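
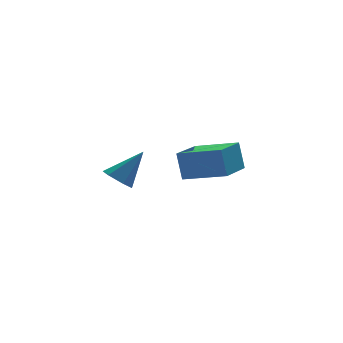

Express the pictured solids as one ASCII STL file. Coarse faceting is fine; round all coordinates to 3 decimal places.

solid 
facet normal -0.664 -0.072 -0.745
outer loop
vertex -3.166 0.835 0.607
vertex -3.64 1.293 0.985
vertex -3.131 1.587 0.503
endloop
endfacet
facet normal 0.927 -0.093 -0.364
outer loop
vertex -3.166 0.835 0.607
vertex -3.131 1.587 0.503
vertex -2.42 1.427 2.355
endloop
endfacet
facet normal -0.663 -0.074 -0.745
outer loop
vertex -3.131 1.587 0.503
vertex -3.64 1.293 0.985
vertex -3.606 2.045 0.88
endloop
endfacet
facet normal 0.612 0.773 -0.168
outer loop
vertex -3.131 1.587 0.503
vertex -3.606 2.045 0.88
vertex -2.42 1.427 2.355
endloop
endfacet
facet normal -0.663 -0.074 -0.745
outer loop
vertex -3.606 2.045 0.88
vertex -3.64 1.293 0.985
vertex -4.115 1.751 1.362
endloop
endfacet
facet normal -0.091 0.890 0.446
outer loop
vertex -3.606 2.045 0.88
vertex -4.115 1.751 1.362
vertex -2.42 1.427 2.355
endloop
endfacet
facet normal -0.663 -0.074 -0.745
outer loop
vertex -4.115 1.751 1.362
vertex -3.64 1.293 0.985
vertex -4.149 0.999 1.467
endloop
endfacet
facet normal -0.480 0.143 0.866
outer loop
vertex -4.115 1.751 1.362
vertex -4.149 0.999 1.467
vertex -2.42 1.427 2.355
endloop
endfacet
facet normal -0.664 -0.072 -0.745
outer loop
vertex -4.149 0.999 1.467
vertex -3.64 1.293 0.985
vertex -3.675 0.541 1.089
endloop
endfacet
facet normal -0.165 -0.724 0.670
outer loop
vertex -4.149 0.999 1.467
vertex -3.675 0.541 1.089
vertex -2.42 1.427 2.355
endloop
endfacet
facet normal -0.664 -0.072 -0.745
outer loop
vertex -3.675 0.541 1.089
vertex -3.64 1.293 0.985
vertex -3.166 0.835 0.607
endloop
endfacet
facet normal 0.538 -0.841 0.055
outer loop
vertex -3.675 0.541 1.089
vertex -3.166 0.835 0.607
vertex -2.42 1.427 2.355
endloop
endfacet
facet normal -0.705 0.660 -0.259
outer loop
vertex -2.741 -3.068 4.167
vertex -1.42 -1.788 3.836
vertex -2.661 -3.478 2.904
endloop
endfacet
facet normal -0.707 -0.685 0.178
outer loop
vertex -1.3 -4.752 3.404
vertex -2.741 -3.068 4.167
vertex -2.661 -3.478 2.904
endloop
endfacet
facet normal -0.705 0.660 -0.259
outer loop
vertex -2.661 -3.478 2.904
vertex -1.42 -1.788 3.836
vertex -1.339 -2.197 2.573
endloop
endfacet
facet normal 0.061 -0.308 -0.949
outer loop
vertex -1.339 -2.197 2.573
vertex -1.3 -4.752 3.404
vertex -2.661 -3.478 2.904
endloop
endfacet
facet normal -0.061 0.308 0.949
outer loop
vertex -2.741 -3.068 4.167
vertex -0.059 -3.062 4.336
vertex -1.42 -1.788 3.836
endloop
endfacet
facet normal -0.707 -0.685 0.176
outer loop
vertex -1.381 -4.343 4.667
vertex -2.741 -3.068 4.167
vertex -1.3 -4.752 3.404
endloop
endfacet
facet normal -0.061 0.308 0.950
outer loop
vertex -1.381 -4.343 4.667
vertex -0.059 -3.062 4.336
vertex -2.741 -3.068 4.167
endloop
endfacet
facet normal 0.706 0.685 -0.177
outer loop
vertex -1.42 -1.788 3.836
vertex -0.059 -3.062 4.336
vertex -1.339 -2.197 2.573
endloop
endfacet
facet normal 0.060 -0.308 -0.949
outer loop
vertex 0.021 -3.472 3.073
vertex -1.3 -4.752 3.404
vertex -1.339 -2.197 2.573
endloop
endfacet
facet normal 0.707 0.685 -0.177
outer loop
vertex -1.339 -2.197 2.573
vertex -0.059 -3.062 4.336
vertex 0.021 -3.472 3.073
endloop
endfacet
facet normal 0.705 -0.660 0.259
outer loop
vertex 0.021 -3.472 3.073
vertex -1.381 -4.343 4.667
vertex -1.3 -4.752 3.404
endloop
endfacet
facet normal 0.705 -0.660 0.259
outer loop
vertex -0.059 -3.062 4.336
vertex -1.381 -4.343 4.667
vertex 0.021 -3.472 3.073
endloop
endfacet

endsolid


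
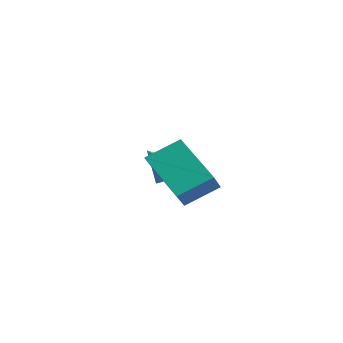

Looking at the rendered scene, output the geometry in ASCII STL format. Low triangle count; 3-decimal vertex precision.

solid 
facet normal 0.714 0.316 -0.625
outer loop
vertex -2.159 0.959 -0.96
vertex -2.69 1.156 -1.467
vertex -2.388 1.576 -0.91
endloop
endfacet
facet normal 0.240 0.011 0.971
outer loop
vertex -2.159 0.959 -0.96
vertex -2.388 1.576 -0.91
vertex -3.71 0.704 -0.573
endloop
endfacet
facet normal 0.714 0.316 -0.625
outer loop
vertex -2.388 1.576 -0.91
vertex -2.69 1.156 -1.467
vertex -2.844 1.876 -1.279
endloop
endfacet
facet normal -0.211 0.614 0.760
outer loop
vertex -2.388 1.576 -0.91
vertex -2.844 1.876 -1.279
vertex -3.71 0.704 -0.573
endloop
endfacet
facet normal 0.714 0.316 -0.625
outer loop
vertex -2.844 1.876 -1.279
vertex -2.69 1.156 -1.467
vertex -3.184 1.634 -1.79
endloop
endfacet
facet normal -0.736 0.653 0.181
outer loop
vertex -2.844 1.876 -1.279
vertex -3.184 1.634 -1.79
vertex -3.71 0.704 -0.573
endloop
endfacet
facet normal 0.714 0.316 -0.625
outer loop
vertex -3.184 1.634 -1.79
vertex -2.69 1.156 -1.467
vertex -3.152 1.033 -2.057
endloop
endfacet
facet normal -0.938 0.097 -0.331
outer loop
vertex -3.184 1.634 -1.79
vertex -3.152 1.033 -2.057
vertex -3.71 0.704 -0.573
endloop
endfacet
facet normal 0.714 0.317 -0.625
outer loop
vertex -3.152 1.033 -2.057
vertex -2.69 1.156 -1.467
vertex -2.771 0.524 -1.88
endloop
endfacet
facet normal -0.666 -0.635 -0.391
outer loop
vertex -3.152 1.033 -2.057
vertex -2.771 0.524 -1.88
vertex -3.71 0.704 -0.573
endloop
endfacet
facet normal 0.714 0.317 -0.625
outer loop
vertex -2.771 0.524 -1.88
vertex -2.69 1.156 -1.467
vertex -2.329 0.491 -1.392
endloop
endfacet
facet normal -0.125 -0.991 0.046
outer loop
vertex -2.771 0.524 -1.88
vertex -2.329 0.491 -1.392
vertex -3.71 0.704 -0.573
endloop
endfacet
facet normal 0.714 0.317 -0.624
outer loop
vertex -2.329 0.491 -1.392
vertex -2.69 1.156 -1.467
vertex -2.159 0.959 -0.96
endloop
endfacet
facet normal 0.279 -0.704 0.653
outer loop
vertex -2.329 0.491 -1.392
vertex -2.159 0.959 -0.96
vertex -3.71 0.704 -0.573
endloop
endfacet
facet normal -0.490 0.544 -0.681
outer loop
vertex -0.606 -0.954 0.067
vertex -0.245 0.291 0.801
vertex 1.227 -0.786 -1.119
endloop
endfacet
facet normal -0.242 -0.836 -0.493
outer loop
vertex 1.845 -1.471 -0.261
vertex -0.606 -0.954 0.067
vertex 1.227 -0.786 -1.119
endloop
endfacet
facet normal -0.490 0.544 -0.681
outer loop
vertex 1.227 -0.786 -1.119
vertex -0.245 0.291 0.801
vertex 1.588 0.459 -0.385
endloop
endfacet
facet normal 0.837 0.077 -0.542
outer loop
vertex 1.588 0.459 -0.385
vertex 1.845 -1.471 -0.261
vertex 1.227 -0.786 -1.119
endloop
endfacet
facet normal -0.837 -0.077 0.542
outer loop
vertex -0.606 -0.954 0.067
vertex 0.373 -0.394 1.659
vertex -0.245 0.291 0.801
endloop
endfacet
facet normal -0.242 -0.836 -0.493
outer loop
vertex 0.012 -1.639 0.925
vertex -0.606 -0.954 0.067
vertex 1.845 -1.471 -0.261
endloop
endfacet
facet normal -0.837 -0.077 0.542
outer loop
vertex 0.012 -1.639 0.925
vertex 0.373 -0.394 1.659
vertex -0.606 -0.954 0.067
endloop
endfacet
facet normal 0.242 0.836 0.493
outer loop
vertex -0.245 0.291 0.801
vertex 0.373 -0.394 1.659
vertex 1.588 0.459 -0.385
endloop
endfacet
facet normal 0.837 0.077 -0.542
outer loop
vertex 2.206 -0.226 0.473
vertex 1.845 -1.471 -0.261
vertex 1.588 0.459 -0.385
endloop
endfacet
facet normal 0.242 0.836 0.493
outer loop
vertex 1.588 0.459 -0.385
vertex 0.373 -0.394 1.659
vertex 2.206 -0.226 0.473
endloop
endfacet
facet normal 0.490 -0.544 0.681
outer loop
vertex 2.206 -0.226 0.473
vertex 0.012 -1.639 0.925
vertex 1.845 -1.471 -0.261
endloop
endfacet
facet normal 0.490 -0.544 0.681
outer loop
vertex 0.373 -0.394 1.659
vertex 0.012 -1.639 0.925
vertex 2.206 -0.226 0.473
endloop
endfacet

endsolid


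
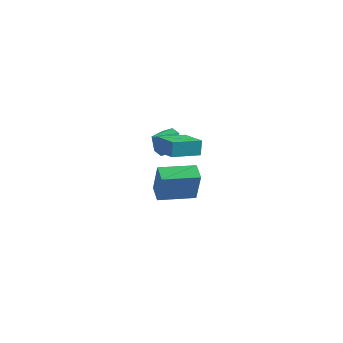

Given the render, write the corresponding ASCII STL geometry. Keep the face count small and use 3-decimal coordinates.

solid 
facet normal -0.714 -0.698 0.059
outer loop
vertex 0.385 1.386 -2.672
vertex -0.319 2.132 -2.369
vertex -0.079 1.703 -4.529
endloop
endfacet
facet normal 0.658 -0.697 -0.284
outer loop
vertex 1.399 3.148 -4.651
vertex 0.385 1.386 -2.672
vertex -0.079 1.703 -4.529
endloop
endfacet
facet normal -0.714 -0.697 0.059
outer loop
vertex -0.079 1.703 -4.529
vertex -0.319 2.132 -2.369
vertex -0.783 2.45 -4.226
endloop
endfacet
facet normal -0.239 0.163 -0.957
outer loop
vertex -0.783 2.45 -4.226
vertex 1.399 3.148 -4.651
vertex -0.079 1.703 -4.529
endloop
endfacet
facet normal 0.239 -0.163 0.957
outer loop
vertex 0.385 1.386 -2.672
vertex 1.159 3.577 -2.491
vertex -0.319 2.132 -2.369
endloop
endfacet
facet normal 0.658 -0.697 -0.284
outer loop
vertex 1.863 2.83 -2.794
vertex 0.385 1.386 -2.672
vertex 1.399 3.148 -4.651
endloop
endfacet
facet normal 0.239 -0.163 0.957
outer loop
vertex 1.863 2.83 -2.794
vertex 1.159 3.577 -2.491
vertex 0.385 1.386 -2.672
endloop
endfacet
facet normal -0.658 0.697 0.284
outer loop
vertex -0.319 2.132 -2.369
vertex 1.159 3.577 -2.491
vertex -0.783 2.45 -4.226
endloop
endfacet
facet normal -0.239 0.163 -0.957
outer loop
vertex 0.695 3.894 -4.348
vertex 1.399 3.148 -4.651
vertex -0.783 2.45 -4.226
endloop
endfacet
facet normal -0.658 0.698 0.284
outer loop
vertex -0.783 2.45 -4.226
vertex 1.159 3.577 -2.491
vertex 0.695 3.894 -4.348
endloop
endfacet
facet normal 0.714 0.698 -0.059
outer loop
vertex 0.695 3.894 -4.348
vertex 1.863 2.83 -2.794
vertex 1.399 3.148 -4.651
endloop
endfacet
facet normal 0.714 0.697 -0.059
outer loop
vertex 1.159 3.577 -2.491
vertex 1.863 2.83 -2.794
vertex 0.695 3.894 -4.348
endloop
endfacet
facet normal 0.391 0.703 -0.594
outer loop
vertex 0.997 2.059 -0.165
vertex 0.133 2.313 -0.433
vertex 0.717 2.571 0.257
endloop
endfacet
facet normal 0.408 -0.437 0.801
outer loop
vertex 0.997 2.059 -0.165
vertex 0.717 2.571 0.257
vertex -0.293 1.547 0.213
endloop
endfacet
facet normal 0.391 0.703 -0.594
outer loop
vertex 0.717 2.571 0.257
vertex 0.133 2.313 -0.433
vertex 0.095 2.931 0.274
endloop
endfacet
facet normal 0.002 -0.044 0.999
outer loop
vertex 0.717 2.571 0.257
vertex 0.095 2.931 0.274
vertex -0.293 1.547 0.213
endloop
endfacet
facet normal 0.392 0.703 -0.594
outer loop
vertex 0.095 2.931 0.274
vertex 0.133 2.313 -0.433
vertex -0.505 2.93 -0.123
endloop
endfacet
facet normal -0.548 0.117 0.828
outer loop
vertex 0.095 2.931 0.274
vertex -0.505 2.93 -0.123
vertex -0.293 1.547 0.213
endloop
endfacet
facet normal 0.392 0.703 -0.594
outer loop
vertex -0.505 2.93 -0.123
vertex 0.133 2.313 -0.433
vertex -0.731 2.567 -0.702
endloop
endfacet
facet normal -0.920 -0.047 0.388
outer loop
vertex -0.505 2.93 -0.123
vertex -0.731 2.567 -0.702
vertex -0.293 1.547 0.213
endloop
endfacet
facet normal 0.391 0.704 -0.593
outer loop
vertex -0.731 2.567 -0.702
vertex 0.133 2.313 -0.433
vertex -0.451 2.056 -1.124
endloop
endfacet
facet normal -0.896 -0.440 -0.062
outer loop
vertex -0.731 2.567 -0.702
vertex -0.451 2.056 -1.124
vertex -0.293 1.547 0.213
endloop
endfacet
facet normal 0.392 0.704 -0.593
outer loop
vertex -0.451 2.056 -1.124
vertex 0.133 2.313 -0.433
vertex 0.172 1.695 -1.141
endloop
endfacet
facet normal -0.490 -0.833 -0.259
outer loop
vertex -0.451 2.056 -1.124
vertex 0.172 1.695 -1.141
vertex -0.293 1.547 0.213
endloop
endfacet
facet normal 0.392 0.704 -0.593
outer loop
vertex 0.172 1.695 -1.141
vertex 0.133 2.313 -0.433
vertex 0.771 1.697 -0.743
endloop
endfacet
facet normal 0.061 -0.994 -0.088
outer loop
vertex 0.172 1.695 -1.141
vertex 0.771 1.697 -0.743
vertex -0.293 1.547 0.213
endloop
endfacet
facet normal 0.391 0.704 -0.593
outer loop
vertex 0.771 1.697 -0.743
vertex 0.133 2.313 -0.433
vertex 0.997 2.059 -0.165
endloop
endfacet
facet normal 0.432 -0.830 0.351
outer loop
vertex 0.771 1.697 -0.743
vertex 0.997 2.059 -0.165
vertex -0.293 1.547 0.213
endloop
endfacet
facet normal -0.876 0.440 -0.199
outer loop
vertex 2.816 -3.007 3.338
vertex 3.578 -1.639 3.01
vertex 2.886 -3.249 2.495
endloop
endfacet
facet normal -0.477 -0.855 0.206
outer loop
vertex 4.182 -3.901 2.79
vertex 2.816 -3.007 3.338
vertex 2.886 -3.249 2.495
endloop
endfacet
facet normal -0.875 0.440 -0.200
outer loop
vertex 2.886 -3.249 2.495
vertex 3.578 -1.639 3.01
vertex 3.649 -1.881 2.167
endloop
endfacet
facet normal 0.080 -0.274 -0.958
outer loop
vertex 3.649 -1.881 2.167
vertex 4.182 -3.901 2.79
vertex 2.886 -3.249 2.495
endloop
endfacet
facet normal -0.080 0.274 0.958
outer loop
vertex 2.816 -3.007 3.338
vertex 4.874 -2.291 3.305
vertex 3.578 -1.639 3.01
endloop
endfacet
facet normal -0.477 -0.855 0.205
outer loop
vertex 4.111 -3.659 3.633
vertex 2.816 -3.007 3.338
vertex 4.182 -3.901 2.79
endloop
endfacet
facet normal -0.080 0.274 0.958
outer loop
vertex 4.111 -3.659 3.633
vertex 4.874 -2.291 3.305
vertex 2.816 -3.007 3.338
endloop
endfacet
facet normal 0.477 0.855 -0.205
outer loop
vertex 3.578 -1.639 3.01
vertex 4.874 -2.291 3.305
vertex 3.649 -1.881 2.167
endloop
endfacet
facet normal 0.080 -0.274 -0.958
outer loop
vertex 4.944 -2.533 2.462
vertex 4.182 -3.901 2.79
vertex 3.649 -1.881 2.167
endloop
endfacet
facet normal 0.477 0.854 -0.206
outer loop
vertex 3.649 -1.881 2.167
vertex 4.874 -2.291 3.305
vertex 4.944 -2.533 2.462
endloop
endfacet
facet normal 0.876 -0.440 0.200
outer loop
vertex 4.944 -2.533 2.462
vertex 4.111 -3.659 3.633
vertex 4.182 -3.901 2.79
endloop
endfacet
facet normal 0.875 -0.440 0.199
outer loop
vertex 4.874 -2.291 3.305
vertex 4.111 -3.659 3.633
vertex 4.944 -2.533 2.462
endloop
endfacet

endsolid


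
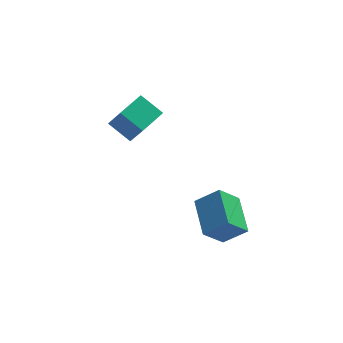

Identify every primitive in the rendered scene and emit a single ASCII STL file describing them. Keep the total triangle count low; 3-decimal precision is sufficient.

solid 
facet normal -0.323 0.459 -0.828
outer loop
vertex -3.404 3.681 1.151
vertex -2.317 4.909 1.407
vertex -2.372 2.938 0.336
endloop
endfacet
facet normal -0.655 -0.740 -0.154
outer loop
vertex -1.803 2.131 1.793
vertex -3.404 3.681 1.151
vertex -2.372 2.938 0.336
endloop
endfacet
facet normal -0.323 0.459 -0.828
outer loop
vertex -2.372 2.938 0.336
vertex -2.317 4.909 1.407
vertex -1.285 4.167 0.593
endloop
endfacet
facet normal 0.684 -0.492 -0.539
outer loop
vertex -1.285 4.167 0.593
vertex -1.803 2.131 1.793
vertex -2.372 2.938 0.336
endloop
endfacet
facet normal -0.683 0.492 0.539
outer loop
vertex -3.404 3.681 1.151
vertex -1.748 4.102 2.864
vertex -2.317 4.909 1.407
endloop
endfacet
facet normal -0.654 -0.740 -0.155
outer loop
vertex -2.835 2.873 2.607
vertex -3.404 3.681 1.151
vertex -1.803 2.131 1.793
endloop
endfacet
facet normal -0.683 0.492 0.540
outer loop
vertex -2.835 2.873 2.607
vertex -1.748 4.102 2.864
vertex -3.404 3.681 1.151
endloop
endfacet
facet normal 0.654 0.740 0.155
outer loop
vertex -2.317 4.909 1.407
vertex -1.748 4.102 2.864
vertex -1.285 4.167 0.593
endloop
endfacet
facet normal 0.683 -0.492 -0.540
outer loop
vertex -0.716 3.359 2.049
vertex -1.803 2.131 1.793
vertex -1.285 4.167 0.593
endloop
endfacet
facet normal 0.655 0.740 0.155
outer loop
vertex -1.285 4.167 0.593
vertex -1.748 4.102 2.864
vertex -0.716 3.359 2.049
endloop
endfacet
facet normal 0.323 -0.459 0.828
outer loop
vertex -0.716 3.359 2.049
vertex -2.835 2.873 2.607
vertex -1.803 2.131 1.793
endloop
endfacet
facet normal 0.323 -0.459 0.828
outer loop
vertex -1.748 4.102 2.864
vertex -2.835 2.873 2.607
vertex -0.716 3.359 2.049
endloop
endfacet
facet normal -0.629 -0.291 0.721
outer loop
vertex 1.807 -3.221 -0.747
vertex 1.599 -1.17 -0.101
vertex 0.642 -3.041 -1.691
endloop
endfacet
facet normal 0.096 -0.949 -0.299
outer loop
vertex 1.661 -2.57 -2.859
vertex 1.807 -3.221 -0.747
vertex 0.642 -3.041 -1.691
endloop
endfacet
facet normal -0.629 -0.291 0.721
outer loop
vertex 0.642 -3.041 -1.691
vertex 1.599 -1.17 -0.101
vertex 0.434 -0.991 -1.045
endloop
endfacet
facet normal -0.771 0.119 -0.625
outer loop
vertex 0.434 -0.991 -1.045
vertex 1.661 -2.57 -2.859
vertex 0.642 -3.041 -1.691
endloop
endfacet
facet normal 0.771 -0.119 0.625
outer loop
vertex 1.807 -3.221 -0.747
vertex 2.618 -0.699 -1.269
vertex 1.599 -1.17 -0.101
endloop
endfacet
facet normal 0.097 -0.949 -0.299
outer loop
vertex 2.826 -2.749 -1.915
vertex 1.807 -3.221 -0.747
vertex 1.661 -2.57 -2.859
endloop
endfacet
facet normal 0.771 -0.119 0.625
outer loop
vertex 2.826 -2.749 -1.915
vertex 2.618 -0.699 -1.269
vertex 1.807 -3.221 -0.747
endloop
endfacet
facet normal -0.096 0.949 0.299
outer loop
vertex 1.599 -1.17 -0.101
vertex 2.618 -0.699 -1.269
vertex 0.434 -0.991 -1.045
endloop
endfacet
facet normal -0.771 0.119 -0.625
outer loop
vertex 1.453 -0.519 -2.213
vertex 1.661 -2.57 -2.859
vertex 0.434 -0.991 -1.045
endloop
endfacet
facet normal -0.096 0.949 0.300
outer loop
vertex 0.434 -0.991 -1.045
vertex 2.618 -0.699 -1.269
vertex 1.453 -0.519 -2.213
endloop
endfacet
facet normal 0.629 0.291 -0.721
outer loop
vertex 1.453 -0.519 -2.213
vertex 2.826 -2.749 -1.915
vertex 1.661 -2.57 -2.859
endloop
endfacet
facet normal 0.629 0.291 -0.721
outer loop
vertex 2.618 -0.699 -1.269
vertex 2.826 -2.749 -1.915
vertex 1.453 -0.519 -2.213
endloop
endfacet

endsolid


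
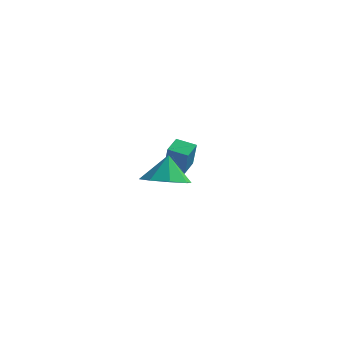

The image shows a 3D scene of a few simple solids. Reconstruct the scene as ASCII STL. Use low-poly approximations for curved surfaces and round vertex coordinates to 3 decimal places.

solid 
facet normal -0.973 0.019 0.230
outer loop
vertex 2.158 2.002 0.962
vertex 2.236 2.904 1.216
vertex 1.859 2.395 -0.338
endloop
endfacet
facet normal -0.084 -0.959 -0.271
outer loop
vertex 2.784 2.376 -0.556
vertex 2.158 2.002 0.962
vertex 1.859 2.395 -0.338
endloop
endfacet
facet normal -0.973 0.019 0.230
outer loop
vertex 1.859 2.395 -0.338
vertex 2.236 2.904 1.216
vertex 1.937 3.296 -0.083
endloop
endfacet
facet normal -0.214 0.283 -0.935
outer loop
vertex 1.937 3.296 -0.083
vertex 2.784 2.376 -0.556
vertex 1.859 2.395 -0.338
endloop
endfacet
facet normal 0.215 -0.282 0.935
outer loop
vertex 2.158 2.002 0.962
vertex 3.161 2.885 0.998
vertex 2.236 2.904 1.216
endloop
endfacet
facet normal -0.083 -0.959 -0.270
outer loop
vertex 3.083 1.984 0.743
vertex 2.158 2.002 0.962
vertex 2.784 2.376 -0.556
endloop
endfacet
facet normal 0.216 -0.283 0.934
outer loop
vertex 3.083 1.984 0.743
vertex 3.161 2.885 0.998
vertex 2.158 2.002 0.962
endloop
endfacet
facet normal 0.083 0.959 0.270
outer loop
vertex 2.236 2.904 1.216
vertex 3.161 2.885 0.998
vertex 1.937 3.296 -0.083
endloop
endfacet
facet normal -0.216 0.282 -0.935
outer loop
vertex 2.862 3.278 -0.302
vertex 2.784 2.376 -0.556
vertex 1.937 3.296 -0.083
endloop
endfacet
facet normal 0.083 0.959 0.271
outer loop
vertex 1.937 3.296 -0.083
vertex 3.161 2.885 0.998
vertex 2.862 3.278 -0.302
endloop
endfacet
facet normal 0.973 -0.019 -0.230
outer loop
vertex 2.862 3.278 -0.302
vertex 3.083 1.984 0.743
vertex 2.784 2.376 -0.556
endloop
endfacet
facet normal 0.973 -0.019 -0.230
outer loop
vertex 3.161 2.885 0.998
vertex 3.083 1.984 0.743
vertex 2.862 3.278 -0.302
endloop
endfacet
facet normal 0.035 -0.399 -0.916
outer loop
vertex 4.682 -2.901 1.54
vertex 3.683 -2.621 1.38
vertex 4.616 -2.168 1.218
endloop
endfacet
facet normal 0.780 0.309 0.545
outer loop
vertex 4.682 -2.901 1.54
vertex 4.616 -2.168 1.218
vertex 3.637 -2.099 2.58
endloop
endfacet
facet normal 0.034 -0.398 -0.917
outer loop
vertex 4.616 -2.168 1.218
vertex 3.683 -2.621 1.38
vertex 4.004 -1.699 0.992
endloop
endfacet
facet normal 0.500 0.806 0.318
outer loop
vertex 4.616 -2.168 1.218
vertex 4.004 -1.699 0.992
vertex 3.637 -2.099 2.58
endloop
endfacet
facet normal 0.036 -0.398 -0.917
outer loop
vertex 4.004 -1.699 0.992
vertex 3.683 -2.621 1.38
vertex 3.204 -1.771 0.992
endloop
endfacet
facet normal -0.087 0.971 0.224
outer loop
vertex 4.004 -1.699 0.992
vertex 3.204 -1.771 0.992
vertex 3.637 -2.099 2.58
endloop
endfacet
facet normal 0.035 -0.399 -0.916
outer loop
vertex 3.204 -1.771 0.992
vertex 3.683 -2.621 1.38
vertex 2.684 -2.34 1.22
endloop
endfacet
facet normal -0.633 0.706 0.318
outer loop
vertex 3.204 -1.771 0.992
vertex 2.684 -2.34 1.22
vertex 3.637 -2.099 2.58
endloop
endfacet
facet normal 0.035 -0.398 -0.917
outer loop
vertex 2.684 -2.34 1.22
vertex 3.683 -2.621 1.38
vertex 2.749 -3.074 1.541
endloop
endfacet
facet normal -0.821 0.166 0.546
outer loop
vertex 2.684 -2.34 1.22
vertex 2.749 -3.074 1.541
vertex 3.637 -2.099 2.58
endloop
endfacet
facet normal 0.035 -0.397 -0.917
outer loop
vertex 2.749 -3.074 1.541
vertex 3.683 -2.621 1.38
vertex 3.362 -3.542 1.767
endloop
endfacet
facet normal -0.539 -0.333 0.773
outer loop
vertex 2.749 -3.074 1.541
vertex 3.362 -3.542 1.767
vertex 3.637 -2.099 2.58
endloop
endfacet
facet normal 0.035 -0.398 -0.917
outer loop
vertex 3.362 -3.542 1.767
vertex 3.683 -2.621 1.38
vertex 4.162 -3.471 1.767
endloop
endfacet
facet normal 0.044 -0.497 0.867
outer loop
vertex 3.362 -3.542 1.767
vertex 4.162 -3.471 1.767
vertex 3.637 -2.099 2.58
endloop
endfacet
facet normal 0.035 -0.397 -0.917
outer loop
vertex 4.162 -3.471 1.767
vertex 3.683 -2.621 1.38
vertex 4.682 -2.901 1.54
endloop
endfacet
facet normal 0.591 -0.232 0.773
outer loop
vertex 4.162 -3.471 1.767
vertex 4.682 -2.901 1.54
vertex 3.637 -2.099 2.58
endloop
endfacet

endsolid


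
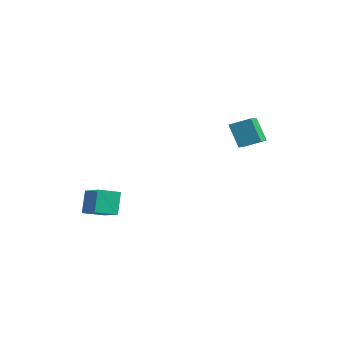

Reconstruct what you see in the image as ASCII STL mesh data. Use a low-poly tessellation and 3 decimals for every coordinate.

solid 
facet normal -0.664 -0.650 -0.369
outer loop
vertex 1.2 0.977 1.668
vertex 0.307 2.325 0.9
vertex 1.829 0.863 0.736
endloop
endfacet
facet normal 0.499 -0.753 0.429
outer loop
vertex 2.413 1.435 1.06
vertex 1.2 0.977 1.668
vertex 1.829 0.863 0.736
endloop
endfacet
facet normal -0.665 -0.651 -0.368
outer loop
vertex 1.829 0.863 0.736
vertex 0.307 2.325 0.9
vertex 0.935 2.21 -0.032
endloop
endfacet
facet normal 0.556 -0.101 -0.825
outer loop
vertex 0.935 2.21 -0.032
vertex 2.413 1.435 1.06
vertex 1.829 0.863 0.736
endloop
endfacet
facet normal -0.557 0.101 0.825
outer loop
vertex 1.2 0.977 1.668
vertex 0.891 2.897 1.224
vertex 0.307 2.325 0.9
endloop
endfacet
facet normal 0.499 -0.753 0.429
outer loop
vertex 1.785 1.55 1.992
vertex 1.2 0.977 1.668
vertex 2.413 1.435 1.06
endloop
endfacet
facet normal -0.556 0.101 0.825
outer loop
vertex 1.785 1.55 1.992
vertex 0.891 2.897 1.224
vertex 1.2 0.977 1.668
endloop
endfacet
facet normal -0.499 0.753 -0.429
outer loop
vertex 0.307 2.325 0.9
vertex 0.891 2.897 1.224
vertex 0.935 2.21 -0.032
endloop
endfacet
facet normal 0.556 -0.101 -0.825
outer loop
vertex 1.52 2.783 0.292
vertex 2.413 1.435 1.06
vertex 0.935 2.21 -0.032
endloop
endfacet
facet normal -0.499 0.753 -0.429
outer loop
vertex 0.935 2.21 -0.032
vertex 0.891 2.897 1.224
vertex 1.52 2.783 0.292
endloop
endfacet
facet normal 0.665 0.650 0.368
outer loop
vertex 1.52 2.783 0.292
vertex 1.785 1.55 1.992
vertex 2.413 1.435 1.06
endloop
endfacet
facet normal 0.664 0.651 0.368
outer loop
vertex 0.891 2.897 1.224
vertex 1.785 1.55 1.992
vertex 1.52 2.783 0.292
endloop
endfacet
facet normal -0.314 0.467 0.826
outer loop
vertex -2.823 -1.949 -2.201
vertex -2.384 -1.155 -2.483
vertex -3.959 -1.555 -2.856
endloop
endfacet
facet normal -0.461 -0.836 0.297
outer loop
vertex -3.616 -2.065 -3.757
vertex -2.823 -1.949 -2.201
vertex -3.959 -1.555 -2.856
endloop
endfacet
facet normal -0.314 0.468 0.826
outer loop
vertex -3.959 -1.555 -2.856
vertex -2.384 -1.155 -2.483
vertex -3.52 -0.761 -3.139
endloop
endfacet
facet normal -0.829 0.288 -0.479
outer loop
vertex -3.52 -0.761 -3.139
vertex -3.616 -2.065 -3.757
vertex -3.959 -1.555 -2.856
endloop
endfacet
facet normal 0.829 -0.288 0.479
outer loop
vertex -2.823 -1.949 -2.201
vertex -2.041 -1.665 -3.384
vertex -2.384 -1.155 -2.483
endloop
endfacet
facet normal -0.462 -0.836 0.298
outer loop
vertex -2.48 -2.459 -3.101
vertex -2.823 -1.949 -2.201
vertex -3.616 -2.065 -3.757
endloop
endfacet
facet normal 0.829 -0.288 0.479
outer loop
vertex -2.48 -2.459 -3.101
vertex -2.041 -1.665 -3.384
vertex -2.823 -1.949 -2.201
endloop
endfacet
facet normal 0.462 0.836 -0.297
outer loop
vertex -2.384 -1.155 -2.483
vertex -2.041 -1.665 -3.384
vertex -3.52 -0.761 -3.139
endloop
endfacet
facet normal -0.829 0.288 -0.479
outer loop
vertex -3.177 -1.271 -4.039
vertex -3.616 -2.065 -3.757
vertex -3.52 -0.761 -3.139
endloop
endfacet
facet normal 0.461 0.836 -0.298
outer loop
vertex -3.52 -0.761 -3.139
vertex -2.041 -1.665 -3.384
vertex -3.177 -1.271 -4.039
endloop
endfacet
facet normal 0.315 -0.467 -0.826
outer loop
vertex -3.177 -1.271 -4.039
vertex -2.48 -2.459 -3.101
vertex -3.616 -2.065 -3.757
endloop
endfacet
facet normal 0.314 -0.468 -0.826
outer loop
vertex -2.041 -1.665 -3.384
vertex -2.48 -2.459 -3.101
vertex -3.177 -1.271 -4.039
endloop
endfacet

endsolid


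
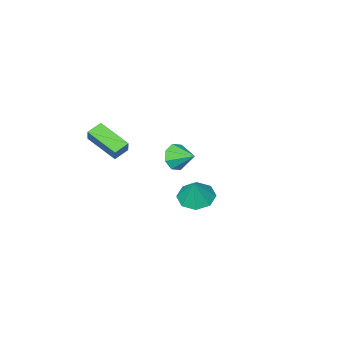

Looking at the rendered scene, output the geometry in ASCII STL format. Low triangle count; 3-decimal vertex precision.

solid 
facet normal -0.278 -0.432 -0.858
outer loop
vertex 3.377 -4.514 2.917
vertex 2.505 -4.58 3.233
vertex 2.958 -2.698 2.138
endloop
endfacet
facet normal 0.938 0.070 -0.341
outer loop
vertex 3.215 -2.3 2.927
vertex 3.377 -4.514 2.917
vertex 2.958 -2.698 2.138
endloop
endfacet
facet normal -0.279 -0.432 -0.858
outer loop
vertex 2.958 -2.698 2.138
vertex 2.505 -4.58 3.233
vertex 2.086 -2.763 2.454
endloop
endfacet
facet normal -0.207 0.899 -0.386
outer loop
vertex 2.086 -2.763 2.454
vertex 3.215 -2.3 2.927
vertex 2.958 -2.698 2.138
endloop
endfacet
facet normal 0.208 -0.899 0.386
outer loop
vertex 3.377 -4.514 2.917
vertex 2.762 -4.182 4.022
vertex 2.505 -4.58 3.233
endloop
endfacet
facet normal 0.938 0.070 -0.341
outer loop
vertex 3.634 -4.117 3.706
vertex 3.377 -4.514 2.917
vertex 3.215 -2.3 2.927
endloop
endfacet
facet normal 0.207 -0.899 0.385
outer loop
vertex 3.634 -4.117 3.706
vertex 2.762 -4.182 4.022
vertex 3.377 -4.514 2.917
endloop
endfacet
facet normal -0.938 -0.070 0.341
outer loop
vertex 2.505 -4.58 3.233
vertex 2.762 -4.182 4.022
vertex 2.086 -2.763 2.454
endloop
endfacet
facet normal -0.208 0.899 -0.385
outer loop
vertex 2.343 -2.366 3.243
vertex 3.215 -2.3 2.927
vertex 2.086 -2.763 2.454
endloop
endfacet
facet normal -0.938 -0.070 0.341
outer loop
vertex 2.086 -2.763 2.454
vertex 2.762 -4.182 4.022
vertex 2.343 -2.366 3.243
endloop
endfacet
facet normal 0.278 0.432 0.858
outer loop
vertex 2.343 -2.366 3.243
vertex 3.634 -4.117 3.706
vertex 3.215 -2.3 2.927
endloop
endfacet
facet normal 0.279 0.432 0.858
outer loop
vertex 2.762 -4.182 4.022
vertex 3.634 -4.117 3.706
vertex 2.343 -2.366 3.243
endloop
endfacet
facet normal -0.320 -0.254 -0.913
outer loop
vertex 2.819 2.298 1.957
vertex 2.087 2.944 2.034
vertex 3.008 2.977 1.702
endloop
endfacet
facet normal 0.945 -0.154 0.290
outer loop
vertex 2.819 2.298 1.957
vertex 3.008 2.977 1.702
vertex 2.553 3.316 3.366
endloop
endfacet
facet normal -0.320 -0.254 -0.913
outer loop
vertex 3.008 2.977 1.702
vertex 2.087 2.944 2.034
vertex 2.657 3.637 1.641
endloop
endfacet
facet normal 0.869 0.475 0.141
outer loop
vertex 3.008 2.977 1.702
vertex 2.657 3.637 1.641
vertex 2.553 3.316 3.366
endloop
endfacet
facet normal -0.320 -0.255 -0.913
outer loop
vertex 2.657 3.637 1.641
vertex 2.087 2.944 2.034
vertex 1.972 3.891 1.81
endloop
endfacet
facet normal 0.382 0.904 0.191
outer loop
vertex 2.657 3.637 1.641
vertex 1.972 3.891 1.81
vertex 2.553 3.316 3.366
endloop
endfacet
facet normal -0.319 -0.255 -0.913
outer loop
vertex 1.972 3.891 1.81
vertex 2.087 2.944 2.034
vertex 1.354 3.591 2.11
endloop
endfacet
facet normal -0.229 0.882 0.411
outer loop
vertex 1.972 3.891 1.81
vertex 1.354 3.591 2.11
vertex 2.553 3.316 3.366
endloop
endfacet
facet normal -0.320 -0.255 -0.913
outer loop
vertex 1.354 3.591 2.11
vertex 2.087 2.944 2.034
vertex 1.165 2.911 2.366
endloop
endfacet
facet normal -0.608 0.422 0.673
outer loop
vertex 1.354 3.591 2.11
vertex 1.165 2.911 2.366
vertex 2.553 3.316 3.366
endloop
endfacet
facet normal -0.320 -0.254 -0.913
outer loop
vertex 1.165 2.911 2.366
vertex 2.087 2.944 2.034
vertex 1.516 2.251 2.427
endloop
endfacet
facet normal -0.531 -0.207 0.821
outer loop
vertex 1.165 2.911 2.366
vertex 1.516 2.251 2.427
vertex 2.553 3.316 3.366
endloop
endfacet
facet normal -0.320 -0.254 -0.913
outer loop
vertex 1.516 2.251 2.427
vertex 2.087 2.944 2.034
vertex 2.201 1.997 2.258
endloop
endfacet
facet normal -0.045 -0.635 0.771
outer loop
vertex 1.516 2.251 2.427
vertex 2.201 1.997 2.258
vertex 2.553 3.316 3.366
endloop
endfacet
facet normal -0.321 -0.254 -0.912
outer loop
vertex 2.201 1.997 2.258
vertex 2.087 2.944 2.034
vertex 2.819 2.298 1.957
endloop
endfacet
facet normal 0.567 -0.613 0.550
outer loop
vertex 2.201 1.997 2.258
vertex 2.819 2.298 1.957
vertex 2.553 3.316 3.366
endloop
endfacet
facet normal 0.217 -0.885 -0.413
outer loop
vertex -0.448 -2.465 0.163
vertex -1.075 -2.852 0.663
vertex -1.058 -2.472 -0.142
endloop
endfacet
facet normal 0.220 0.861 -0.459
outer loop
vertex -0.448 -2.465 0.163
vertex -1.058 -2.472 -0.142
vertex -1.365 -1.668 1.217
endloop
endfacet
facet normal 0.216 -0.885 -0.413
outer loop
vertex -1.058 -2.472 -0.142
vertex -1.075 -2.852 0.663
vertex -1.677 -2.701 0.025
endloop
endfacet
facet normal -0.416 0.738 -0.531
outer loop
vertex -1.058 -2.472 -0.142
vertex -1.677 -2.701 0.025
vertex -1.365 -1.668 1.217
endloop
endfacet
facet normal 0.218 -0.884 -0.415
outer loop
vertex -1.677 -2.701 0.025
vertex -1.075 -2.852 0.663
vertex -1.943 -3.02 0.565
endloop
endfacet
facet normal -0.876 0.453 -0.164
outer loop
vertex -1.677 -2.701 0.025
vertex -1.943 -3.02 0.565
vertex -1.365 -1.668 1.217
endloop
endfacet
facet normal 0.218 -0.884 -0.414
outer loop
vertex -1.943 -3.02 0.565
vertex -1.075 -2.852 0.663
vertex -1.701 -3.24 1.162
endloop
endfacet
facet normal -0.888 0.175 0.425
outer loop
vertex -1.943 -3.02 0.565
vertex -1.701 -3.24 1.162
vertex -1.365 -1.668 1.217
endloop
endfacet
facet normal 0.218 -0.884 -0.414
outer loop
vertex -1.701 -3.24 1.162
vertex -1.075 -2.852 0.663
vertex -1.092 -3.233 1.467
endloop
endfacet
facet normal -0.447 0.064 0.892
outer loop
vertex -1.701 -3.24 1.162
vertex -1.092 -3.233 1.467
vertex -1.365 -1.668 1.217
endloop
endfacet
facet normal 0.217 -0.884 -0.414
outer loop
vertex -1.092 -3.233 1.467
vertex -1.075 -2.852 0.663
vertex -0.473 -3.003 1.3
endloop
endfacet
facet normal 0.190 0.187 0.964
outer loop
vertex -1.092 -3.233 1.467
vertex -0.473 -3.003 1.3
vertex -1.365 -1.668 1.217
endloop
endfacet
facet normal 0.216 -0.884 -0.414
outer loop
vertex -0.473 -3.003 1.3
vertex -1.075 -2.852 0.663
vertex -0.206 -2.685 0.76
endloop
endfacet
facet normal 0.649 0.471 0.598
outer loop
vertex -0.473 -3.003 1.3
vertex -0.206 -2.685 0.76
vertex -1.365 -1.668 1.217
endloop
endfacet
facet normal 0.216 -0.884 -0.414
outer loop
vertex -0.206 -2.685 0.76
vertex -1.075 -2.852 0.663
vertex -0.448 -2.465 0.163
endloop
endfacet
facet normal 0.661 0.750 0.008
outer loop
vertex -0.206 -2.685 0.76
vertex -0.448 -2.465 0.163
vertex -1.365 -1.668 1.217
endloop
endfacet

endsolid


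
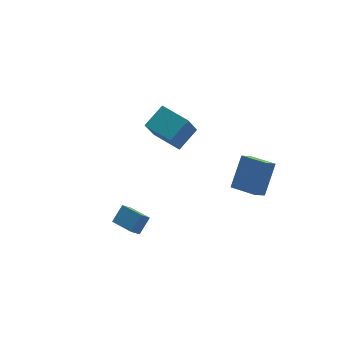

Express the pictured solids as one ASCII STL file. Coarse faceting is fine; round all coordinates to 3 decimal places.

solid 
facet normal -0.694 -0.328 0.641
outer loop
vertex 3.858 -3.959 1.631
vertex 3.022 -2.625 1.409
vertex 2.8 -4.892 0.008
endloop
endfacet
facet normal 0.526 -0.839 0.140
outer loop
vertex 3.598 -4.515 -0.729
vertex 3.858 -3.959 1.631
vertex 2.8 -4.892 0.008
endloop
endfacet
facet normal -0.694 -0.328 0.641
outer loop
vertex 2.8 -4.892 0.008
vertex 3.022 -2.625 1.409
vertex 1.964 -3.559 -0.214
endloop
endfacet
facet normal -0.492 -0.434 -0.755
outer loop
vertex 1.964 -3.559 -0.214
vertex 3.598 -4.515 -0.729
vertex 2.8 -4.892 0.008
endloop
endfacet
facet normal 0.492 0.434 0.755
outer loop
vertex 3.858 -3.959 1.631
vertex 3.82 -2.248 0.672
vertex 3.022 -2.625 1.409
endloop
endfacet
facet normal 0.526 -0.839 0.140
outer loop
vertex 4.656 -3.581 0.894
vertex 3.858 -3.959 1.631
vertex 3.598 -4.515 -0.729
endloop
endfacet
facet normal 0.492 0.434 0.755
outer loop
vertex 4.656 -3.581 0.894
vertex 3.82 -2.248 0.672
vertex 3.858 -3.959 1.631
endloop
endfacet
facet normal -0.526 0.839 -0.140
outer loop
vertex 3.022 -2.625 1.409
vertex 3.82 -2.248 0.672
vertex 1.964 -3.559 -0.214
endloop
endfacet
facet normal -0.492 -0.434 -0.755
outer loop
vertex 2.762 -3.181 -0.951
vertex 3.598 -4.515 -0.729
vertex 1.964 -3.559 -0.214
endloop
endfacet
facet normal -0.526 0.839 -0.139
outer loop
vertex 1.964 -3.559 -0.214
vertex 3.82 -2.248 0.672
vertex 2.762 -3.181 -0.951
endloop
endfacet
facet normal 0.694 0.328 -0.641
outer loop
vertex 2.762 -3.181 -0.951
vertex 4.656 -3.581 0.894
vertex 3.598 -4.515 -0.729
endloop
endfacet
facet normal 0.694 0.328 -0.641
outer loop
vertex 3.82 -2.248 0.672
vertex 4.656 -3.581 0.894
vertex 2.762 -3.181 -0.951
endloop
endfacet
facet normal -0.653 -0.188 0.734
outer loop
vertex -3.021 -2.728 -1.597
vertex -3.605 -1.345 -1.762
vertex -3.803 -3.153 -2.402
endloop
endfacet
facet normal 0.386 -0.916 0.109
outer loop
vertex -3.255 -2.995 -3.018
vertex -3.021 -2.728 -1.597
vertex -3.803 -3.153 -2.402
endloop
endfacet
facet normal -0.652 -0.188 0.734
outer loop
vertex -3.803 -3.153 -2.402
vertex -3.605 -1.345 -1.762
vertex -4.387 -1.771 -2.566
endloop
endfacet
facet normal -0.651 -0.355 -0.671
outer loop
vertex -4.387 -1.771 -2.566
vertex -3.255 -2.995 -3.018
vertex -3.803 -3.153 -2.402
endloop
endfacet
facet normal 0.651 0.355 0.671
outer loop
vertex -3.021 -2.728 -1.597
vertex -3.057 -1.187 -2.378
vertex -3.605 -1.345 -1.762
endloop
endfacet
facet normal 0.387 -0.916 0.108
outer loop
vertex -2.473 -2.569 -2.214
vertex -3.021 -2.728 -1.597
vertex -3.255 -2.995 -3.018
endloop
endfacet
facet normal 0.652 0.355 0.670
outer loop
vertex -2.473 -2.569 -2.214
vertex -3.057 -1.187 -2.378
vertex -3.021 -2.728 -1.597
endloop
endfacet
facet normal -0.387 0.916 -0.109
outer loop
vertex -3.605 -1.345 -1.762
vertex -3.057 -1.187 -2.378
vertex -4.387 -1.771 -2.566
endloop
endfacet
facet normal -0.652 -0.355 -0.670
outer loop
vertex -3.839 -1.612 -3.183
vertex -3.255 -2.995 -3.018
vertex -4.387 -1.771 -2.566
endloop
endfacet
facet normal -0.387 0.916 -0.108
outer loop
vertex -4.387 -1.771 -2.566
vertex -3.057 -1.187 -2.378
vertex -3.839 -1.612 -3.183
endloop
endfacet
facet normal 0.652 0.188 -0.734
outer loop
vertex -3.839 -1.612 -3.183
vertex -2.473 -2.569 -2.214
vertex -3.255 -2.995 -3.018
endloop
endfacet
facet normal 0.653 0.189 -0.734
outer loop
vertex -3.057 -1.187 -2.378
vertex -2.473 -2.569 -2.214
vertex -3.839 -1.612 -3.183
endloop
endfacet
facet normal -0.405 -0.316 0.858
outer loop
vertex 1.887 2.192 0.805
vertex 1.004 3.917 1.023
vertex 0.537 1.609 -0.047
endloop
endfacet
facet normal 0.453 -0.885 -0.112
outer loop
vertex 1.376 2.263 -1.823
vertex 1.887 2.192 0.805
vertex 0.537 1.609 -0.047
endloop
endfacet
facet normal -0.406 -0.316 0.858
outer loop
vertex 0.537 1.609 -0.047
vertex 1.004 3.917 1.023
vertex -0.346 3.334 0.17
endloop
endfacet
facet normal -0.794 -0.343 -0.502
outer loop
vertex -0.346 3.334 0.17
vertex 1.376 2.263 -1.823
vertex 0.537 1.609 -0.047
endloop
endfacet
facet normal 0.794 0.343 0.502
outer loop
vertex 1.887 2.192 0.805
vertex 1.843 4.571 -0.753
vertex 1.004 3.917 1.023
endloop
endfacet
facet normal 0.453 -0.885 -0.112
outer loop
vertex 2.726 2.846 -0.97
vertex 1.887 2.192 0.805
vertex 1.376 2.263 -1.823
endloop
endfacet
facet normal 0.794 0.343 0.502
outer loop
vertex 2.726 2.846 -0.97
vertex 1.843 4.571 -0.753
vertex 1.887 2.192 0.805
endloop
endfacet
facet normal -0.453 0.885 0.112
outer loop
vertex 1.004 3.917 1.023
vertex 1.843 4.571 -0.753
vertex -0.346 3.334 0.17
endloop
endfacet
facet normal -0.794 -0.343 -0.502
outer loop
vertex 0.493 3.988 -1.605
vertex 1.376 2.263 -1.823
vertex -0.346 3.334 0.17
endloop
endfacet
facet normal -0.453 0.885 0.112
outer loop
vertex -0.346 3.334 0.17
vertex 1.843 4.571 -0.753
vertex 0.493 3.988 -1.605
endloop
endfacet
facet normal 0.406 0.316 -0.858
outer loop
vertex 0.493 3.988 -1.605
vertex 2.726 2.846 -0.97
vertex 1.376 2.263 -1.823
endloop
endfacet
facet normal 0.405 0.315 -0.858
outer loop
vertex 1.843 4.571 -0.753
vertex 2.726 2.846 -0.97
vertex 0.493 3.988 -1.605
endloop
endfacet

endsolid


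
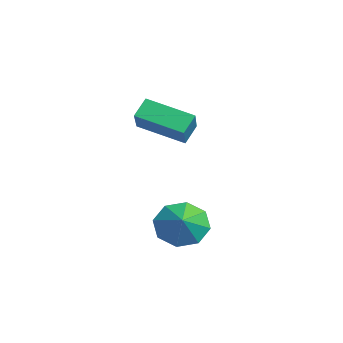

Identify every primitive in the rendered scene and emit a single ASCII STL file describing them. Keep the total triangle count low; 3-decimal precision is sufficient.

solid 
facet normal -0.530 -0.787 0.316
outer loop
vertex -3.009 -1.137 0.687
vertex -3.432 -0.569 1.393
vertex -4.185 -0.753 -0.327
endloop
endfacet
facet normal 0.423 -0.568 -0.706
outer loop
vertex -3.068 0.909 -0.993
vertex -3.009 -1.137 0.687
vertex -4.185 -0.753 -0.327
endloop
endfacet
facet normal -0.530 -0.787 0.316
outer loop
vertex -4.185 -0.753 -0.327
vertex -3.432 -0.569 1.393
vertex -4.608 -0.185 0.379
endloop
endfacet
facet normal -0.735 0.240 -0.634
outer loop
vertex -4.608 -0.185 0.379
vertex -3.068 0.909 -0.993
vertex -4.185 -0.753 -0.327
endloop
endfacet
facet normal 0.735 -0.240 0.634
outer loop
vertex -3.009 -1.137 0.687
vertex -2.315 1.093 0.727
vertex -3.432 -0.569 1.393
endloop
endfacet
facet normal 0.423 -0.568 -0.706
outer loop
vertex -1.892 0.525 0.021
vertex -3.009 -1.137 0.687
vertex -3.068 0.909 -0.993
endloop
endfacet
facet normal 0.735 -0.240 0.634
outer loop
vertex -1.892 0.525 0.021
vertex -2.315 1.093 0.727
vertex -3.009 -1.137 0.687
endloop
endfacet
facet normal -0.423 0.568 0.706
outer loop
vertex -3.432 -0.569 1.393
vertex -2.315 1.093 0.727
vertex -4.608 -0.185 0.379
endloop
endfacet
facet normal -0.735 0.240 -0.634
outer loop
vertex -3.491 1.477 -0.287
vertex -3.068 0.909 -0.993
vertex -4.608 -0.185 0.379
endloop
endfacet
facet normal -0.423 0.568 0.706
outer loop
vertex -4.608 -0.185 0.379
vertex -2.315 1.093 0.727
vertex -3.491 1.477 -0.287
endloop
endfacet
facet normal 0.530 0.787 -0.316
outer loop
vertex -3.491 1.477 -0.287
vertex -1.892 0.525 0.021
vertex -3.068 0.909 -0.993
endloop
endfacet
facet normal 0.530 0.787 -0.316
outer loop
vertex -2.315 1.093 0.727
vertex -1.892 0.525 0.021
vertex -3.491 1.477 -0.287
endloop
endfacet
facet normal -0.810 0.196 -0.552
outer loop
vertex 1.257 -0.605 -4.481
vertex 0.736 -0.27 -3.597
vertex 1.358 0.203 -4.342
endloop
endfacet
facet normal 0.957 -0.071 -0.282
outer loop
vertex 1.257 -0.605 -4.481
vertex 1.358 0.203 -4.342
vertex 1.724 -0.51 -2.923
endloop
endfacet
facet normal -0.811 0.198 -0.551
outer loop
vertex 1.358 0.203 -4.342
vertex 0.736 -0.27 -3.597
vertex 1.096 0.735 -3.765
endloop
endfacet
facet normal 0.894 0.447 -0.006
outer loop
vertex 1.358 0.203 -4.342
vertex 1.096 0.735 -3.765
vertex 1.724 -0.51 -2.923
endloop
endfacet
facet normal -0.810 0.198 -0.552
outer loop
vertex 1.096 0.735 -3.765
vertex 0.736 -0.27 -3.597
vertex 0.622 0.678 -3.09
endloop
endfacet
facet normal 0.608 0.632 0.480
outer loop
vertex 1.096 0.735 -3.765
vertex 0.622 0.678 -3.09
vertex 1.724 -0.51 -2.923
endloop
endfacet
facet normal -0.810 0.198 -0.552
outer loop
vertex 0.622 0.678 -3.09
vertex 0.736 -0.27 -3.597
vertex 0.215 0.066 -2.712
endloop
endfacet
facet normal 0.266 0.372 0.889
outer loop
vertex 0.622 0.678 -3.09
vertex 0.215 0.066 -2.712
vertex 1.724 -0.51 -2.923
endloop
endfacet
facet normal -0.810 0.198 -0.552
outer loop
vertex 0.215 0.066 -2.712
vertex 0.736 -0.27 -3.597
vertex 0.113 -0.743 -2.852
endloop
endfacet
facet normal 0.069 -0.179 0.982
outer loop
vertex 0.215 0.066 -2.712
vertex 0.113 -0.743 -2.852
vertex 1.724 -0.51 -2.923
endloop
endfacet
facet normal -0.810 0.198 -0.552
outer loop
vertex 0.113 -0.743 -2.852
vertex 0.736 -0.27 -3.597
vertex 0.376 -1.274 -3.428
endloop
endfacet
facet normal 0.132 -0.698 0.704
outer loop
vertex 0.113 -0.743 -2.852
vertex 0.376 -1.274 -3.428
vertex 1.724 -0.51 -2.923
endloop
endfacet
facet normal -0.810 0.198 -0.552
outer loop
vertex 0.376 -1.274 -3.428
vertex 0.736 -0.27 -3.597
vertex 0.85 -1.217 -4.103
endloop
endfacet
facet normal 0.418 -0.882 0.219
outer loop
vertex 0.376 -1.274 -3.428
vertex 0.85 -1.217 -4.103
vertex 1.724 -0.51 -2.923
endloop
endfacet
facet normal -0.810 0.198 -0.552
outer loop
vertex 0.85 -1.217 -4.103
vertex 0.736 -0.27 -3.597
vertex 1.257 -0.605 -4.481
endloop
endfacet
facet normal 0.759 -0.622 -0.190
outer loop
vertex 0.85 -1.217 -4.103
vertex 1.257 -0.605 -4.481
vertex 1.724 -0.51 -2.923
endloop
endfacet

endsolid


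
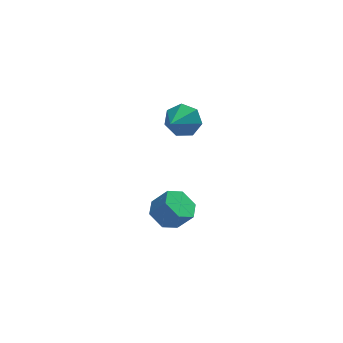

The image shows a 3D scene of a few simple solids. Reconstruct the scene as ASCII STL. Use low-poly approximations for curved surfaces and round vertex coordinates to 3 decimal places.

solid 
facet normal 0.496 0.766 -0.409
outer loop
vertex 4.779 4.385 -0.223
vertex 4.04 4.437 -1.022
vertex 4.039 4.951 -0.061
endloop
endfacet
facet normal 0.088 -0.166 0.982
outer loop
vertex 4.779 4.385 -0.223
vertex 4.039 4.951 -0.061
vertex 3.16 3.083 -0.298
endloop
endfacet
facet normal 0.497 0.765 -0.409
outer loop
vertex 4.039 4.951 -0.061
vertex 4.04 4.437 -1.022
vertex 3.3 5.131 -0.623
endloop
endfacet
facet normal -0.571 0.167 0.804
outer loop
vertex 4.039 4.951 -0.061
vertex 3.3 5.131 -0.623
vertex 3.16 3.083 -0.298
endloop
endfacet
facet normal 0.497 0.765 -0.410
outer loop
vertex 3.3 5.131 -0.623
vertex 4.04 4.437 -1.022
vertex 3.117 4.788 -1.485
endloop
endfacet
facet normal -0.981 0.094 0.171
outer loop
vertex 3.3 5.131 -0.623
vertex 3.117 4.788 -1.485
vertex 3.16 3.083 -0.298
endloop
endfacet
facet normal 0.496 0.766 -0.409
outer loop
vertex 3.117 4.788 -1.485
vertex 4.04 4.437 -1.022
vertex 3.63 4.181 -1.999
endloop
endfacet
facet normal -0.834 -0.329 -0.443
outer loop
vertex 3.117 4.788 -1.485
vertex 3.63 4.181 -1.999
vertex 3.16 3.083 -0.298
endloop
endfacet
facet normal 0.497 0.765 -0.409
outer loop
vertex 3.63 4.181 -1.999
vertex 4.04 4.437 -1.022
vertex 4.45 3.767 -1.777
endloop
endfacet
facet normal -0.241 -0.784 -0.572
outer loop
vertex 3.63 4.181 -1.999
vertex 4.45 3.767 -1.777
vertex 3.16 3.083 -0.298
endloop
endfacet
facet normal 0.496 0.765 -0.410
outer loop
vertex 4.45 3.767 -1.777
vertex 4.04 4.437 -1.022
vertex 4.962 3.858 -0.987
endloop
endfacet
facet normal 0.353 -0.928 -0.122
outer loop
vertex 4.45 3.767 -1.777
vertex 4.962 3.858 -0.987
vertex 3.16 3.083 -0.298
endloop
endfacet
facet normal 0.496 0.766 -0.409
outer loop
vertex 4.962 3.858 -0.987
vertex 4.04 4.437 -1.022
vertex 4.779 4.385 -0.223
endloop
endfacet
facet normal 0.499 -0.653 0.570
outer loop
vertex 4.962 3.858 -0.987
vertex 4.779 4.385 -0.223
vertex 3.16 3.083 -0.298
endloop
endfacet
facet normal -0.566 0.289 -0.772
outer loop
vertex 2.883 -1.638 -3.826
vertex 2.069 -2.031 -3.376
vertex 2.326 -1.069 -3.204
endloop
endfacet
facet normal 0.612 0.774 -0.160
outer loop
vertex 2.883 -1.638 -3.826
vertex 2.326 -1.069 -3.204
vertex 3.625 -2.016 -2.815
endloop
endfacet
facet normal 0.612 0.775 -0.159
outer loop
vertex 3.625 -2.016 -2.815
vertex 2.326 -1.069 -3.204
vertex 3.068 -1.448 -2.193
endloop
endfacet
facet normal 0.567 -0.289 0.771
outer loop
vertex 3.625 -2.016 -2.815
vertex 3.068 -1.448 -2.193
vertex 2.811 -2.409 -2.364
endloop
endfacet
facet normal -0.566 0.289 -0.772
outer loop
vertex 2.326 -1.069 -3.204
vertex 2.069 -2.031 -3.376
vertex 1.512 -1.462 -2.754
endloop
endfacet
facet normal -0.171 0.875 0.454
outer loop
vertex 2.326 -1.069 -3.204
vertex 1.512 -1.462 -2.754
vertex 3.068 -1.448 -2.193
endloop
endfacet
facet normal -0.171 0.875 0.454
outer loop
vertex 3.068 -1.448 -2.193
vertex 1.512 -1.462 -2.754
vertex 2.254 -1.841 -1.743
endloop
endfacet
facet normal 0.566 -0.289 0.772
outer loop
vertex 3.068 -1.448 -2.193
vertex 2.254 -1.841 -1.743
vertex 2.811 -2.409 -2.364
endloop
endfacet
facet normal -0.567 0.289 -0.772
outer loop
vertex 1.512 -1.462 -2.754
vertex 2.069 -2.031 -3.376
vertex 1.255 -2.424 -2.925
endloop
endfacet
facet normal -0.784 0.100 0.613
outer loop
vertex 1.512 -1.462 -2.754
vertex 1.255 -2.424 -2.925
vertex 2.254 -1.841 -1.743
endloop
endfacet
facet normal -0.784 0.101 0.613
outer loop
vertex 2.254 -1.841 -1.743
vertex 1.255 -2.424 -2.925
vertex 1.997 -2.802 -1.914
endloop
endfacet
facet normal 0.566 -0.289 0.772
outer loop
vertex 2.254 -1.841 -1.743
vertex 1.997 -2.802 -1.914
vertex 2.811 -2.409 -2.364
endloop
endfacet
facet normal -0.567 0.289 -0.771
outer loop
vertex 1.255 -2.424 -2.925
vertex 2.069 -2.031 -3.376
vertex 1.812 -2.992 -3.547
endloop
endfacet
facet normal -0.612 -0.775 0.159
outer loop
vertex 1.255 -2.424 -2.925
vertex 1.812 -2.992 -3.547
vertex 1.997 -2.802 -1.914
endloop
endfacet
facet normal -0.613 -0.774 0.159
outer loop
vertex 1.997 -2.802 -1.914
vertex 1.812 -2.992 -3.547
vertex 2.554 -3.371 -2.536
endloop
endfacet
facet normal 0.566 -0.289 0.772
outer loop
vertex 1.997 -2.802 -1.914
vertex 2.554 -3.371 -2.536
vertex 2.811 -2.409 -2.364
endloop
endfacet
facet normal -0.566 0.289 -0.772
outer loop
vertex 1.812 -2.992 -3.547
vertex 2.069 -2.031 -3.376
vertex 2.626 -2.599 -3.997
endloop
endfacet
facet normal 0.171 -0.875 -0.454
outer loop
vertex 1.812 -2.992 -3.547
vertex 2.626 -2.599 -3.997
vertex 2.554 -3.371 -2.536
endloop
endfacet
facet normal 0.171 -0.875 -0.454
outer loop
vertex 2.554 -3.371 -2.536
vertex 2.626 -2.599 -3.997
vertex 3.368 -2.978 -2.986
endloop
endfacet
facet normal 0.566 -0.289 0.772
outer loop
vertex 2.554 -3.371 -2.536
vertex 3.368 -2.978 -2.986
vertex 2.811 -2.409 -2.364
endloop
endfacet
facet normal -0.566 0.289 -0.772
outer loop
vertex 2.626 -2.599 -3.997
vertex 2.069 -2.031 -3.376
vertex 2.883 -1.638 -3.826
endloop
endfacet
facet normal 0.784 -0.101 -0.613
outer loop
vertex 2.626 -2.599 -3.997
vertex 2.883 -1.638 -3.826
vertex 3.368 -2.978 -2.986
endloop
endfacet
facet normal 0.784 -0.100 -0.613
outer loop
vertex 3.368 -2.978 -2.986
vertex 2.883 -1.638 -3.826
vertex 3.625 -2.016 -2.815
endloop
endfacet
facet normal 0.567 -0.289 0.772
outer loop
vertex 3.368 -2.978 -2.986
vertex 3.625 -2.016 -2.815
vertex 2.811 -2.409 -2.364
endloop
endfacet

endsolid


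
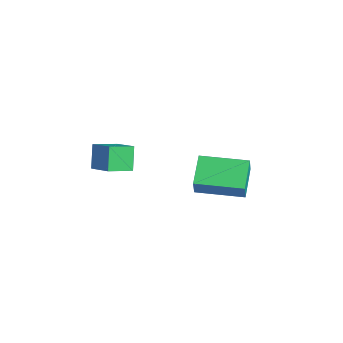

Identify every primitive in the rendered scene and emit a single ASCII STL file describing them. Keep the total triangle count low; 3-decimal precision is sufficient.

solid 
facet normal -0.861 -0.243 -0.447
outer loop
vertex -0.555 -3.252 3.002
vertex -0.673 -2.14 2.625
vertex 0.053 -3.533 1.983
endloop
endfacet
facet normal 0.100 -0.942 0.320
outer loop
vertex 1.233 -3.2 2.595
vertex -0.555 -3.252 3.002
vertex 0.053 -3.533 1.983
endloop
endfacet
facet normal -0.861 -0.243 -0.447
outer loop
vertex 0.053 -3.533 1.983
vertex -0.673 -2.14 2.625
vertex -0.065 -2.421 1.606
endloop
endfacet
facet normal 0.498 -0.230 -0.836
outer loop
vertex -0.065 -2.421 1.606
vertex 1.233 -3.2 2.595
vertex 0.053 -3.533 1.983
endloop
endfacet
facet normal -0.498 0.230 0.836
outer loop
vertex -0.555 -3.252 3.002
vertex 0.507 -1.807 3.237
vertex -0.673 -2.14 2.625
endloop
endfacet
facet normal 0.100 -0.942 0.320
outer loop
vertex 0.625 -2.919 3.614
vertex -0.555 -3.252 3.002
vertex 1.233 -3.2 2.595
endloop
endfacet
facet normal -0.498 0.230 0.836
outer loop
vertex 0.625 -2.919 3.614
vertex 0.507 -1.807 3.237
vertex -0.555 -3.252 3.002
endloop
endfacet
facet normal -0.100 0.942 -0.320
outer loop
vertex -0.673 -2.14 2.625
vertex 0.507 -1.807 3.237
vertex -0.065 -2.421 1.606
endloop
endfacet
facet normal 0.498 -0.230 -0.836
outer loop
vertex 1.115 -2.088 2.218
vertex 1.233 -3.2 2.595
vertex -0.065 -2.421 1.606
endloop
endfacet
facet normal -0.100 0.942 -0.320
outer loop
vertex -0.065 -2.421 1.606
vertex 0.507 -1.807 3.237
vertex 1.115 -2.088 2.218
endloop
endfacet
facet normal 0.861 0.243 0.447
outer loop
vertex 1.115 -2.088 2.218
vertex 0.625 -2.919 3.614
vertex 1.233 -3.2 2.595
endloop
endfacet
facet normal 0.861 0.243 0.447
outer loop
vertex 0.507 -1.807 3.237
vertex 0.625 -2.919 3.614
vertex 1.115 -2.088 2.218
endloop
endfacet
facet normal -0.505 -0.863 0.021
outer loop
vertex 0.986 0.614 0.491
vertex -0.245 1.352 1.198
vertex 0.583 0.827 -0.433
endloop
endfacet
facet normal 0.769 -0.461 -0.442
outer loop
vertex 1.685 2.708 -0.478
vertex 0.986 0.614 0.491
vertex 0.583 0.827 -0.433
endloop
endfacet
facet normal -0.505 -0.863 0.021
outer loop
vertex 0.583 0.827 -0.433
vertex -0.245 1.352 1.198
vertex -0.648 1.565 0.275
endloop
endfacet
facet normal -0.391 0.208 -0.897
outer loop
vertex -0.648 1.565 0.275
vertex 1.685 2.708 -0.478
vertex 0.583 0.827 -0.433
endloop
endfacet
facet normal 0.391 -0.207 0.897
outer loop
vertex 0.986 0.614 0.491
vertex 0.857 3.233 1.153
vertex -0.245 1.352 1.198
endloop
endfacet
facet normal 0.769 -0.461 -0.442
outer loop
vertex 2.088 2.495 0.445
vertex 0.986 0.614 0.491
vertex 1.685 2.708 -0.478
endloop
endfacet
facet normal 0.391 -0.207 0.897
outer loop
vertex 2.088 2.495 0.445
vertex 0.857 3.233 1.153
vertex 0.986 0.614 0.491
endloop
endfacet
facet normal -0.769 0.461 0.442
outer loop
vertex -0.245 1.352 1.198
vertex 0.857 3.233 1.153
vertex -0.648 1.565 0.275
endloop
endfacet
facet normal -0.391 0.207 -0.897
outer loop
vertex 0.454 3.446 0.229
vertex 1.685 2.708 -0.478
vertex -0.648 1.565 0.275
endloop
endfacet
facet normal -0.769 0.461 0.442
outer loop
vertex -0.648 1.565 0.275
vertex 0.857 3.233 1.153
vertex 0.454 3.446 0.229
endloop
endfacet
facet normal 0.505 0.863 -0.021
outer loop
vertex 0.454 3.446 0.229
vertex 2.088 2.495 0.445
vertex 1.685 2.708 -0.478
endloop
endfacet
facet normal 0.505 0.863 -0.021
outer loop
vertex 0.857 3.233 1.153
vertex 2.088 2.495 0.445
vertex 0.454 3.446 0.229
endloop
endfacet

endsolid


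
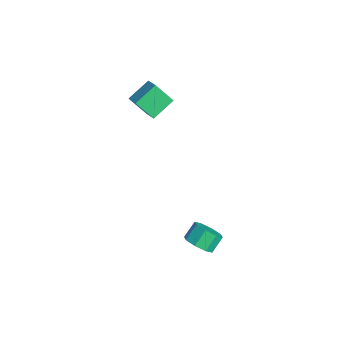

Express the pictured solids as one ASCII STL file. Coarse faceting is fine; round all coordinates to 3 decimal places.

solid 
facet normal 0.348 -0.660 -0.666
outer loop
vertex 4.652 3.648 -3.988
vertex 3.937 3.047 -3.766
vertex 4.056 3.755 -4.405
endloop
endfacet
facet normal 0.471 0.737 -0.484
outer loop
vertex 4.652 3.648 -3.988
vertex 4.056 3.755 -4.405
vertex 4.238 4.434 -3.195
endloop
endfacet
facet normal 0.470 0.738 -0.485
outer loop
vertex 4.238 4.434 -3.195
vertex 4.056 3.755 -4.405
vertex 3.642 4.54 -3.612
endloop
endfacet
facet normal -0.349 0.660 0.666
outer loop
vertex 4.238 4.434 -3.195
vertex 3.642 4.54 -3.612
vertex 3.523 3.833 -2.974
endloop
endfacet
facet normal 0.349 -0.660 -0.666
outer loop
vertex 4.056 3.755 -4.405
vertex 3.937 3.047 -3.766
vertex 3.391 3.446 -4.447
endloop
endfacet
facet normal -0.243 0.623 -0.744
outer loop
vertex 4.056 3.755 -4.405
vertex 3.391 3.446 -4.447
vertex 3.642 4.54 -3.612
endloop
endfacet
facet normal -0.240 0.623 -0.744
outer loop
vertex 3.642 4.54 -3.612
vertex 3.391 3.446 -4.447
vertex 2.976 4.232 -3.655
endloop
endfacet
facet normal -0.348 0.660 0.666
outer loop
vertex 3.642 4.54 -3.612
vertex 2.976 4.232 -3.655
vertex 3.523 3.833 -2.974
endloop
endfacet
facet normal 0.348 -0.660 -0.666
outer loop
vertex 3.391 3.446 -4.447
vertex 3.937 3.047 -3.766
vertex 3.045 2.905 -4.091
endloop
endfacet
facet normal -0.810 0.144 -0.568
outer loop
vertex 3.391 3.446 -4.447
vertex 3.045 2.905 -4.091
vertex 2.976 4.232 -3.655
endloop
endfacet
facet normal -0.811 0.144 -0.567
outer loop
vertex 2.976 4.232 -3.655
vertex 3.045 2.905 -4.091
vertex 2.631 3.69 -3.299
endloop
endfacet
facet normal -0.348 0.659 0.666
outer loop
vertex 2.976 4.232 -3.655
vertex 2.631 3.69 -3.299
vertex 3.523 3.833 -2.974
endloop
endfacet
facet normal 0.348 -0.659 -0.667
outer loop
vertex 3.045 2.905 -4.091
vertex 3.937 3.047 -3.766
vertex 3.222 2.446 -3.545
endloop
endfacet
facet normal -0.906 -0.419 -0.058
outer loop
vertex 3.045 2.905 -4.091
vertex 3.222 2.446 -3.545
vertex 2.631 3.69 -3.299
endloop
endfacet
facet normal -0.906 -0.419 -0.058
outer loop
vertex 2.631 3.69 -3.299
vertex 3.222 2.446 -3.545
vertex 2.808 3.232 -2.752
endloop
endfacet
facet normal -0.348 0.660 0.665
outer loop
vertex 2.631 3.69 -3.299
vertex 2.808 3.232 -2.752
vertex 3.523 3.833 -2.974
endloop
endfacet
facet normal 0.349 -0.660 -0.666
outer loop
vertex 3.222 2.446 -3.545
vertex 3.937 3.047 -3.766
vertex 3.818 2.34 -3.128
endloop
endfacet
facet normal -0.470 -0.737 0.485
outer loop
vertex 3.222 2.446 -3.545
vertex 3.818 2.34 -3.128
vertex 2.808 3.232 -2.752
endloop
endfacet
facet normal -0.471 -0.737 0.484
outer loop
vertex 2.808 3.232 -2.752
vertex 3.818 2.34 -3.128
vertex 3.404 3.125 -2.335
endloop
endfacet
facet normal -0.348 0.660 0.666
outer loop
vertex 2.808 3.232 -2.752
vertex 3.404 3.125 -2.335
vertex 3.523 3.833 -2.974
endloop
endfacet
facet normal 0.348 -0.660 -0.666
outer loop
vertex 3.818 2.34 -3.128
vertex 3.937 3.047 -3.766
vertex 4.484 2.648 -3.085
endloop
endfacet
facet normal 0.241 -0.624 0.743
outer loop
vertex 3.818 2.34 -3.128
vertex 4.484 2.648 -3.085
vertex 3.404 3.125 -2.335
endloop
endfacet
facet normal 0.242 -0.622 0.744
outer loop
vertex 3.404 3.125 -2.335
vertex 4.484 2.648 -3.085
vertex 4.069 3.434 -2.293
endloop
endfacet
facet normal -0.349 0.660 0.666
outer loop
vertex 3.404 3.125 -2.335
vertex 4.069 3.434 -2.293
vertex 3.523 3.833 -2.974
endloop
endfacet
facet normal 0.348 -0.659 -0.666
outer loop
vertex 4.484 2.648 -3.085
vertex 3.937 3.047 -3.766
vertex 4.829 3.19 -3.441
endloop
endfacet
facet normal 0.811 -0.144 0.567
outer loop
vertex 4.484 2.648 -3.085
vertex 4.829 3.19 -3.441
vertex 4.069 3.434 -2.293
endloop
endfacet
facet normal 0.811 -0.145 0.567
outer loop
vertex 4.069 3.434 -2.293
vertex 4.829 3.19 -3.441
vertex 4.415 3.975 -2.649
endloop
endfacet
facet normal -0.348 0.660 0.666
outer loop
vertex 4.069 3.434 -2.293
vertex 4.415 3.975 -2.649
vertex 3.523 3.833 -2.974
endloop
endfacet
facet normal 0.348 -0.660 -0.665
outer loop
vertex 4.829 3.19 -3.441
vertex 3.937 3.047 -3.766
vertex 4.652 3.648 -3.988
endloop
endfacet
facet normal 0.906 0.419 0.058
outer loop
vertex 4.829 3.19 -3.441
vertex 4.652 3.648 -3.988
vertex 4.415 3.975 -2.649
endloop
endfacet
facet normal 0.906 0.419 0.058
outer loop
vertex 4.415 3.975 -2.649
vertex 4.652 3.648 -3.988
vertex 4.238 4.434 -3.195
endloop
endfacet
facet normal -0.348 0.659 0.667
outer loop
vertex 4.415 3.975 -2.649
vertex 4.238 4.434 -3.195
vertex 3.523 3.833 -2.974
endloop
endfacet
facet normal -0.324 -0.552 0.769
outer loop
vertex -3.923 3.132 4.033
vertex -4.95 3.031 3.527
vertex -3.395 1.722 3.244
endloop
endfacet
facet normal 0.893 0.088 0.440
outer loop
vertex -2.85 2.649 1.953
vertex -3.923 3.132 4.033
vertex -3.395 1.722 3.244
endloop
endfacet
facet normal -0.325 -0.552 0.768
outer loop
vertex -3.395 1.722 3.244
vertex -4.95 3.031 3.527
vertex -4.422 1.621 2.737
endloop
endfacet
facet normal 0.311 -0.829 -0.464
outer loop
vertex -4.422 1.621 2.737
vertex -2.85 2.649 1.953
vertex -3.395 1.722 3.244
endloop
endfacet
facet normal -0.310 0.829 0.464
outer loop
vertex -3.923 3.132 4.033
vertex -4.405 3.958 2.236
vertex -4.95 3.031 3.527
endloop
endfacet
facet normal 0.893 0.088 0.441
outer loop
vertex -3.378 4.059 2.743
vertex -3.923 3.132 4.033
vertex -2.85 2.649 1.953
endloop
endfacet
facet normal -0.311 0.829 0.465
outer loop
vertex -3.378 4.059 2.743
vertex -4.405 3.958 2.236
vertex -3.923 3.132 4.033
endloop
endfacet
facet normal -0.894 -0.088 -0.440
outer loop
vertex -4.95 3.031 3.527
vertex -4.405 3.958 2.236
vertex -4.422 1.621 2.737
endloop
endfacet
facet normal 0.311 -0.829 -0.465
outer loop
vertex -3.877 2.548 1.447
vertex -2.85 2.649 1.953
vertex -4.422 1.621 2.737
endloop
endfacet
facet normal -0.893 -0.088 -0.441
outer loop
vertex -4.422 1.621 2.737
vertex -4.405 3.958 2.236
vertex -3.877 2.548 1.447
endloop
endfacet
facet normal 0.324 0.552 -0.768
outer loop
vertex -3.877 2.548 1.447
vertex -3.378 4.059 2.743
vertex -2.85 2.649 1.953
endloop
endfacet
facet normal 0.325 0.552 -0.768
outer loop
vertex -4.405 3.958 2.236
vertex -3.378 4.059 2.743
vertex -3.877 2.548 1.447
endloop
endfacet

endsolid


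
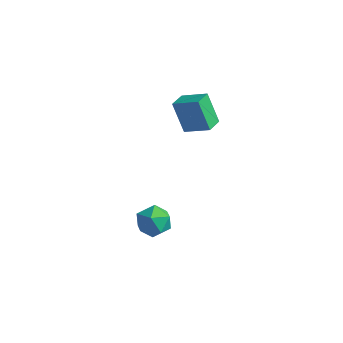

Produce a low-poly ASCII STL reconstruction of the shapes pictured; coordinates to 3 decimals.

solid 
facet normal -0.891 -0.153 -0.428
outer loop
vertex 0.609 -0.562 4.149
vertex 0.51 0.595 3.942
vertex 1.546 -0.815 2.287
endloop
endfacet
facet normal 0.083 -0.981 0.175
outer loop
vertex 3.07 -0.555 3.018
vertex 0.609 -0.562 4.149
vertex 1.546 -0.815 2.287
endloop
endfacet
facet normal -0.891 -0.152 -0.428
outer loop
vertex 1.546 -0.815 2.287
vertex 0.51 0.595 3.942
vertex 1.448 0.342 2.08
endloop
endfacet
facet normal 0.446 -0.121 -0.887
outer loop
vertex 1.448 0.342 2.08
vertex 3.07 -0.555 3.018
vertex 1.546 -0.815 2.287
endloop
endfacet
facet normal -0.446 0.121 0.887
outer loop
vertex 0.609 -0.562 4.149
vertex 2.034 0.855 4.673
vertex 0.51 0.595 3.942
endloop
endfacet
facet normal 0.083 -0.981 0.175
outer loop
vertex 2.132 -0.302 4.88
vertex 0.609 -0.562 4.149
vertex 3.07 -0.555 3.018
endloop
endfacet
facet normal -0.446 0.121 0.887
outer loop
vertex 2.132 -0.302 4.88
vertex 2.034 0.855 4.673
vertex 0.609 -0.562 4.149
endloop
endfacet
facet normal -0.083 0.981 -0.175
outer loop
vertex 0.51 0.595 3.942
vertex 2.034 0.855 4.673
vertex 1.448 0.342 2.08
endloop
endfacet
facet normal 0.446 -0.120 -0.887
outer loop
vertex 2.971 0.602 2.811
vertex 3.07 -0.555 3.018
vertex 1.448 0.342 2.08
endloop
endfacet
facet normal -0.083 0.981 -0.175
outer loop
vertex 1.448 0.342 2.08
vertex 2.034 0.855 4.673
vertex 2.971 0.602 2.811
endloop
endfacet
facet normal 0.891 0.153 0.428
outer loop
vertex 2.971 0.602 2.811
vertex 2.132 -0.302 4.88
vertex 3.07 -0.555 3.018
endloop
endfacet
facet normal 0.891 0.152 0.428
outer loop
vertex 2.034 0.855 4.673
vertex 2.132 -0.302 4.88
vertex 2.971 0.602 2.811
endloop
endfacet
facet normal -0.766 0.292 0.573
outer loop
vertex 0.547 -3.201 -3.52
vertex 0.549 -4.239 -2.988
vertex 1.198 -3.366 -2.566
endloop
endfacet
facet normal -0.357 0.848 0.391
outer loop
vertex 0.547 -3.201 -3.52
vertex 1.198 -3.366 -2.566
vertex 1.63 -2.768 -3.47
endloop
endfacet
facet normal -0.339 0.884 -0.322
outer loop
vertex 0.547 -3.201 -3.52
vertex 1.63 -2.768 -3.47
vertex 1.248 -3.271 -4.451
endloop
endfacet
facet normal -0.735 0.351 -0.580
outer loop
vertex 0.547 -3.201 -3.52
vertex 1.248 -3.271 -4.451
vertex 0.579 -4.181 -4.153
endloop
endfacet
facet normal -1.000 -0.016 -0.027
outer loop
vertex 0.547 -3.201 -3.52
vertex 0.579 -4.181 -4.153
vertex 0.549 -4.239 -2.988
endloop
endfacet
facet normal 0.305 0.720 0.623
outer loop
vertex 1.63 -2.768 -3.47
vertex 1.198 -3.366 -2.566
vertex 2.301 -3.539 -2.907
endloop
endfacet
facet normal -0.356 -0.179 0.917
outer loop
vertex 1.198 -3.366 -2.566
vertex 0.549 -4.239 -2.988
vertex 1.632 -4.449 -2.609
endloop
endfacet
facet normal -0.734 -0.677 -0.053
outer loop
vertex 0.549 -4.239 -2.988
vertex 0.579 -4.181 -4.153
vertex 1.25 -4.952 -3.59
endloop
endfacet
facet normal -0.306 -0.085 -0.948
outer loop
vertex 0.579 -4.181 -4.153
vertex 1.248 -3.271 -4.451
vertex 1.682 -4.354 -4.494
endloop
endfacet
facet normal 0.336 0.778 -0.530
outer loop
vertex 1.248 -3.271 -4.451
vertex 1.63 -2.768 -3.47
vertex 2.331 -3.481 -4.072
endloop
endfacet
facet normal 0.735 -0.351 0.580
outer loop
vertex 2.333 -4.519 -3.54
vertex 2.301 -3.539 -2.907
vertex 1.632 -4.449 -2.609
endloop
endfacet
facet normal 0.339 -0.884 0.322
outer loop
vertex 2.333 -4.519 -3.54
vertex 1.632 -4.449 -2.609
vertex 1.25 -4.952 -3.59
endloop
endfacet
facet normal 0.357 -0.848 -0.391
outer loop
vertex 2.333 -4.519 -3.54
vertex 1.25 -4.952 -3.59
vertex 1.682 -4.354 -4.494
endloop
endfacet
facet normal 0.766 -0.292 -0.573
outer loop
vertex 2.333 -4.519 -3.54
vertex 1.682 -4.354 -4.494
vertex 2.331 -3.481 -4.072
endloop
endfacet
facet normal 1.000 0.016 0.027
outer loop
vertex 2.333 -4.519 -3.54
vertex 2.331 -3.481 -4.072
vertex 2.301 -3.539 -2.907
endloop
endfacet
facet normal 0.306 0.085 0.948
outer loop
vertex 1.632 -4.449 -2.609
vertex 2.301 -3.539 -2.907
vertex 1.198 -3.366 -2.566
endloop
endfacet
facet normal -0.336 -0.778 0.530
outer loop
vertex 1.25 -4.952 -3.59
vertex 1.632 -4.449 -2.609
vertex 0.549 -4.239 -2.988
endloop
endfacet
facet normal -0.305 -0.720 -0.623
outer loop
vertex 1.682 -4.354 -4.494
vertex 1.25 -4.952 -3.59
vertex 0.579 -4.181 -4.153
endloop
endfacet
facet normal 0.356 0.179 -0.917
outer loop
vertex 2.331 -3.481 -4.072
vertex 1.682 -4.354 -4.494
vertex 1.248 -3.271 -4.451
endloop
endfacet
facet normal 0.734 0.677 0.053
outer loop
vertex 2.301 -3.539 -2.907
vertex 2.331 -3.481 -4.072
vertex 1.63 -2.768 -3.47
endloop
endfacet

endsolid


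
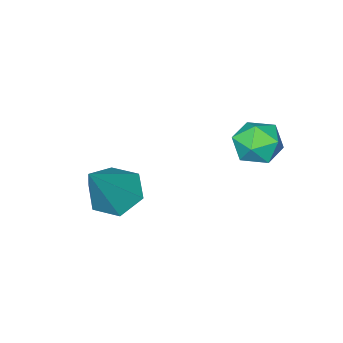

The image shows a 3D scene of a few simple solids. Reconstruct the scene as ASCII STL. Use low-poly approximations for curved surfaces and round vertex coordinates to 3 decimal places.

solid 
facet normal -0.583 -0.155 -0.797
outer loop
vertex 0.397 0.041 -0.548
vertex -0.331 0.215 -0.049
vertex 0.086 0.883 -0.484
endloop
endfacet
facet normal 0.891 0.351 -0.289
outer loop
vertex 0.397 0.041 -0.548
vertex 0.086 0.883 -0.484
vertex 0.911 0.545 1.649
endloop
endfacet
facet normal -0.583 -0.155 -0.797
outer loop
vertex 0.086 0.883 -0.484
vertex -0.331 0.215 -0.049
vertex -0.643 1.057 0.015
endloop
endfacet
facet normal 0.264 0.963 0.050
outer loop
vertex 0.086 0.883 -0.484
vertex -0.643 1.057 0.015
vertex 0.911 0.545 1.649
endloop
endfacet
facet normal -0.583 -0.155 -0.797
outer loop
vertex -0.643 1.057 0.015
vertex -0.331 0.215 -0.049
vertex -1.06 0.389 0.45
endloop
endfacet
facet normal -0.426 0.665 0.613
outer loop
vertex -0.643 1.057 0.015
vertex -1.06 0.389 0.45
vertex 0.911 0.545 1.649
endloop
endfacet
facet normal -0.583 -0.155 -0.797
outer loop
vertex -1.06 0.389 0.45
vertex -0.331 0.215 -0.049
vertex -0.748 -0.453 0.386
endloop
endfacet
facet normal -0.490 -0.245 0.837
outer loop
vertex -1.06 0.389 0.45
vertex -0.748 -0.453 0.386
vertex 0.911 0.545 1.649
endloop
endfacet
facet normal -0.583 -0.155 -0.797
outer loop
vertex -0.748 -0.453 0.386
vertex -0.331 0.215 -0.049
vertex -0.02 -0.627 -0.113
endloop
endfacet
facet normal 0.136 -0.857 0.498
outer loop
vertex -0.748 -0.453 0.386
vertex -0.02 -0.627 -0.113
vertex 0.911 0.545 1.649
endloop
endfacet
facet normal -0.583 -0.155 -0.797
outer loop
vertex -0.02 -0.627 -0.113
vertex -0.331 0.215 -0.049
vertex 0.397 0.041 -0.548
endloop
endfacet
facet normal 0.827 -0.559 -0.065
outer loop
vertex -0.02 -0.627 -0.113
vertex 0.397 0.041 -0.548
vertex 0.911 0.545 1.649
endloop
endfacet
facet normal -0.345 0.390 0.854
outer loop
vertex -3.29 3.717 2.668
vertex -3.807 3.085 2.748
vertex -3.054 3.043 3.071
endloop
endfacet
facet normal 0.339 0.567 0.751
outer loop
vertex -3.29 3.717 2.668
vertex -3.054 3.043 3.071
vertex -2.536 3.415 2.556
endloop
endfacet
facet normal 0.385 0.914 0.128
outer loop
vertex -3.29 3.717 2.668
vertex -2.536 3.415 2.556
vertex -2.968 3.687 1.915
endloop
endfacet
facet normal -0.269 0.951 -0.153
outer loop
vertex -3.29 3.717 2.668
vertex -2.968 3.687 1.915
vertex -3.753 3.484 2.033
endloop
endfacet
facet normal -0.721 0.627 0.295
outer loop
vertex -3.29 3.717 2.668
vertex -3.753 3.484 2.033
vertex -3.807 3.085 2.748
endloop
endfacet
facet normal 0.717 -0.035 0.696
outer loop
vertex -2.536 3.415 2.556
vertex -3.054 3.043 3.071
vertex -2.587 2.596 2.567
endloop
endfacet
facet normal -0.388 -0.323 0.863
outer loop
vertex -3.054 3.043 3.071
vertex -3.807 3.085 2.748
vertex -3.372 2.393 2.685
endloop
endfacet
facet normal -0.997 0.062 -0.041
outer loop
vertex -3.807 3.085 2.748
vertex -3.753 3.484 2.033
vertex -3.804 2.665 2.044
endloop
endfacet
facet normal -0.266 0.585 -0.766
outer loop
vertex -3.753 3.484 2.033
vertex -2.968 3.687 1.915
vertex -3.286 3.037 1.529
endloop
endfacet
facet normal 0.792 0.526 -0.310
outer loop
vertex -2.968 3.687 1.915
vertex -2.536 3.415 2.556
vertex -2.533 2.995 1.852
endloop
endfacet
facet normal 0.269 -0.951 0.153
outer loop
vertex -3.05 2.363 1.932
vertex -2.587 2.596 2.567
vertex -3.372 2.393 2.685
endloop
endfacet
facet normal -0.385 -0.914 -0.128
outer loop
vertex -3.05 2.363 1.932
vertex -3.372 2.393 2.685
vertex -3.804 2.665 2.044
endloop
endfacet
facet normal -0.339 -0.567 -0.751
outer loop
vertex -3.05 2.363 1.932
vertex -3.804 2.665 2.044
vertex -3.286 3.037 1.529
endloop
endfacet
facet normal 0.345 -0.390 -0.854
outer loop
vertex -3.05 2.363 1.932
vertex -3.286 3.037 1.529
vertex -2.533 2.995 1.852
endloop
endfacet
facet normal 0.721 -0.627 -0.295
outer loop
vertex -3.05 2.363 1.932
vertex -2.533 2.995 1.852
vertex -2.587 2.596 2.567
endloop
endfacet
facet normal 0.266 -0.585 0.766
outer loop
vertex -3.372 2.393 2.685
vertex -2.587 2.596 2.567
vertex -3.054 3.043 3.071
endloop
endfacet
facet normal -0.792 -0.526 0.310
outer loop
vertex -3.804 2.665 2.044
vertex -3.372 2.393 2.685
vertex -3.807 3.085 2.748
endloop
endfacet
facet normal -0.717 0.035 -0.696
outer loop
vertex -3.286 3.037 1.529
vertex -3.804 2.665 2.044
vertex -3.753 3.484 2.033
endloop
endfacet
facet normal 0.388 0.323 -0.863
outer loop
vertex -2.533 2.995 1.852
vertex -3.286 3.037 1.529
vertex -2.968 3.687 1.915
endloop
endfacet
facet normal 0.997 -0.062 0.041
outer loop
vertex -2.587 2.596 2.567
vertex -2.533 2.995 1.852
vertex -2.536 3.415 2.556
endloop
endfacet

endsolid
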